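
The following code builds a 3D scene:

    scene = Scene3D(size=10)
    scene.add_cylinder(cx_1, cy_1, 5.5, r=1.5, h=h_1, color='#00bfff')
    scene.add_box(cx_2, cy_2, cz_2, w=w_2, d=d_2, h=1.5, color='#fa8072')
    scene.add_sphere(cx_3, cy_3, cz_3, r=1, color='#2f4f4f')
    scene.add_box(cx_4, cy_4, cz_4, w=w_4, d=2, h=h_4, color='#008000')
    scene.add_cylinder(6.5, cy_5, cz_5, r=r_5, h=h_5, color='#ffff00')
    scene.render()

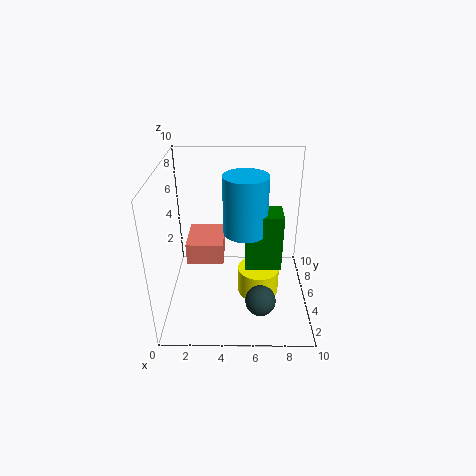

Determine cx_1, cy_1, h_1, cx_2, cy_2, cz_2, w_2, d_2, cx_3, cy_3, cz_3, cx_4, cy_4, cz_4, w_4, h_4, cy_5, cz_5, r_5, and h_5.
cx_1 = 5.5; cy_1 = 5; h_1 = 4; cx_2 = 1.5; cy_2 = 4; cz_2 = 3.5; w_2 = 2.5; d_2 = 3; cx_3 = 6.5; cy_3 = 2; cz_3 = 2; cx_4 = 5.5; cy_4 = 4; cz_4 = 3; w_4 = 2.5; h_4 = 4; cy_5 = 5; cz_5 = 0.5; r_5 = 1.5; h_5 = 2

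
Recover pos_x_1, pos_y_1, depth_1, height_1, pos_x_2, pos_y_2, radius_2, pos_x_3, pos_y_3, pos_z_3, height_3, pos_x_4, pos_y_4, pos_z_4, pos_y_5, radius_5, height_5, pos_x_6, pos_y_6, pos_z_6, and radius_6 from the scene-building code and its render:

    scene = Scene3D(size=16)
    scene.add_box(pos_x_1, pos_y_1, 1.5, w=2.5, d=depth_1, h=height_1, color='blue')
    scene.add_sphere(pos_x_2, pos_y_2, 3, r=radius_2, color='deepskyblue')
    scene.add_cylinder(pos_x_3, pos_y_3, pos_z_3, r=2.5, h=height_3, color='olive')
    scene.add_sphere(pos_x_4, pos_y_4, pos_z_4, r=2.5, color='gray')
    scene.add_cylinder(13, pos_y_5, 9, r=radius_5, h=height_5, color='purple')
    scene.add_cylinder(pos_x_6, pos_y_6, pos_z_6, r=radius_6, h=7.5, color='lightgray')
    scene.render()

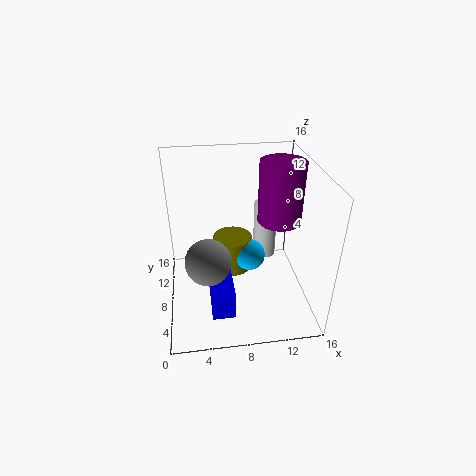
pos_x_1 = 4.5; pos_y_1 = 2.5; depth_1 = 5.5; height_1 = 3; pos_x_2 = 10; pos_y_2 = 11.5; radius_2 = 2; pos_x_3 = 8; pos_y_3 = 13; pos_z_3 = 0.5; height_3 = 4.5; pos_x_4 = 4.5; pos_y_4 = 6; pos_z_4 = 6.5; pos_y_5 = 9.5; radius_5 = 2.5; height_5 = 7; pos_x_6 = 12.5; pos_y_6 = 14; pos_z_6 = 1.5; radius_6 = 1.5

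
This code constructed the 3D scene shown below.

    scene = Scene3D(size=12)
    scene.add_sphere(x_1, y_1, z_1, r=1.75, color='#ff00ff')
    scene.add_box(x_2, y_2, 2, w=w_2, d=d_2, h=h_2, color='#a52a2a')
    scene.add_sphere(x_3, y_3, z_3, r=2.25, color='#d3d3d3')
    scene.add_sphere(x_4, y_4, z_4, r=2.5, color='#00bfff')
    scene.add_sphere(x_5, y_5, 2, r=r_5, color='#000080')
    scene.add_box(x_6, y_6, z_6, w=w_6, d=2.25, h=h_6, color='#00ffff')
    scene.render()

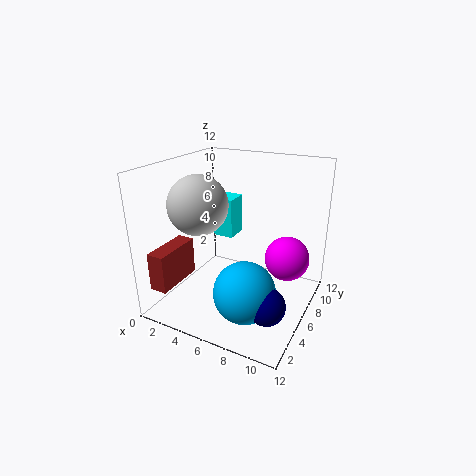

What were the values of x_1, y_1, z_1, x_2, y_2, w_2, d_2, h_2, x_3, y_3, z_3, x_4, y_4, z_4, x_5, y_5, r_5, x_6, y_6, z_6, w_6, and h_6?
x_1 = 10.25, y_1 = 6.25, z_1 = 5, x_2 = 0.25, y_2 = 1.25, w_2 = 1.5, d_2 = 4.25, h_2 = 3.25, x_3 = 4.25, y_3 = 3, z_3 = 9.5, x_4 = 7.75, y_4 = 3.75, z_4 = 2.5, x_5 = 9.75, y_5 = 3.5, r_5 = 1.5, x_6 = 1.75, y_6 = 9, z_6 = 4.25, w_6 = 2, h_6 = 3.75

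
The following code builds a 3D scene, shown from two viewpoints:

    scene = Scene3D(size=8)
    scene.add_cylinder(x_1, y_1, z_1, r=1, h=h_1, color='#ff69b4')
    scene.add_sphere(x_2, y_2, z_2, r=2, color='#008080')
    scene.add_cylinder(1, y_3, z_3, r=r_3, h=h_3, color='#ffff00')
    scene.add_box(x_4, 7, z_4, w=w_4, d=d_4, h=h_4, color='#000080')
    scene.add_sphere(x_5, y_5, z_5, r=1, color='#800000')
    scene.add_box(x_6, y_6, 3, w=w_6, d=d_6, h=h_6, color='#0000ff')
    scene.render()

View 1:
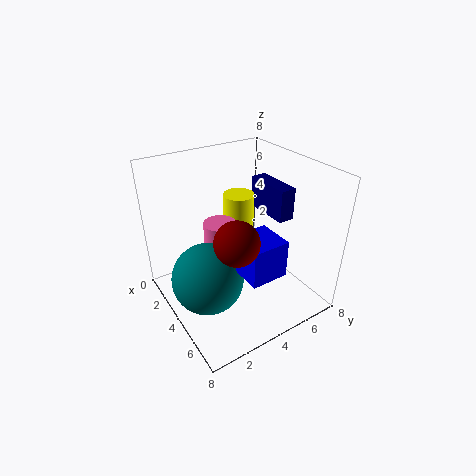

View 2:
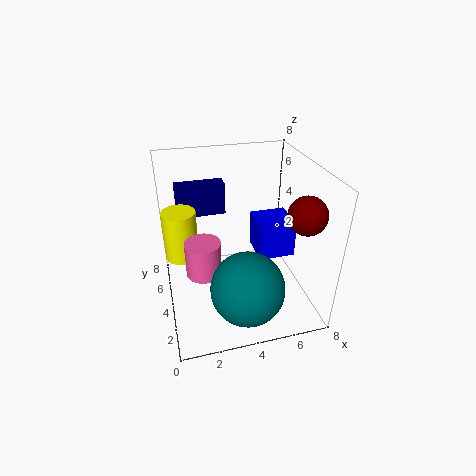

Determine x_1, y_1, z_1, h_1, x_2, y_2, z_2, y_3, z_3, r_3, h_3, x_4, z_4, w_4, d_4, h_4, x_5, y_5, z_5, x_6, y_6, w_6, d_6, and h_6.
x_1 = 2, y_1 = 4, z_1 = 2, h_1 = 2, x_2 = 4, y_2 = 2, z_2 = 2, y_3 = 6, z_3 = 2, r_3 = 1, h_3 = 3, x_4 = 1, z_4 = 4, w_4 = 3, d_4 = 1, h_4 = 2, x_5 = 7, y_5 = 2, z_5 = 6, x_6 = 5, y_6 = 3, w_6 = 2, d_6 = 2, h_6 = 2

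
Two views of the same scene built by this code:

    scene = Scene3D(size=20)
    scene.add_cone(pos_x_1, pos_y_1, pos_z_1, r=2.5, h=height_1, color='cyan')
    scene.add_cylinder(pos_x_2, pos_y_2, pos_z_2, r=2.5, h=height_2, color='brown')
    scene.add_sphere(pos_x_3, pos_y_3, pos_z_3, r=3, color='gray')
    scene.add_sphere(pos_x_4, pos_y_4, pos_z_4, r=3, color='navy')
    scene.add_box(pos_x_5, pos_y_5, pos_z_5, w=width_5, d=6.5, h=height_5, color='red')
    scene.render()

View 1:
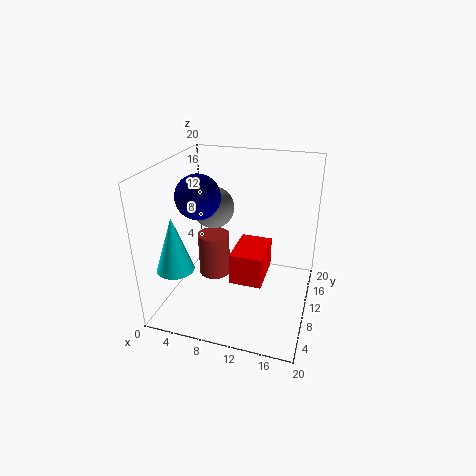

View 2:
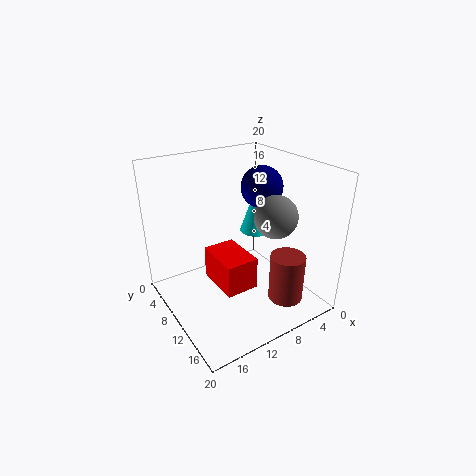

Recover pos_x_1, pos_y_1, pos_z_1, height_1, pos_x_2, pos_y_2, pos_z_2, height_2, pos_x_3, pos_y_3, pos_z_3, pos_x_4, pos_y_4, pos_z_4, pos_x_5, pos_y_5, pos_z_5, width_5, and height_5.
pos_x_1 = 3; pos_y_1 = 4.5; pos_z_1 = 7; height_1 = 7.5; pos_x_2 = 4.5; pos_y_2 = 14.5; pos_z_2 = 0.5; height_2 = 7; pos_x_3 = 5.5; pos_y_3 = 12.5; pos_z_3 = 13; pos_x_4 = 5; pos_y_4 = 8.5; pos_z_4 = 16; pos_x_5 = 9.5; pos_y_5 = 7.5; pos_z_5 = 4; width_5 = 4.5; height_5 = 4.5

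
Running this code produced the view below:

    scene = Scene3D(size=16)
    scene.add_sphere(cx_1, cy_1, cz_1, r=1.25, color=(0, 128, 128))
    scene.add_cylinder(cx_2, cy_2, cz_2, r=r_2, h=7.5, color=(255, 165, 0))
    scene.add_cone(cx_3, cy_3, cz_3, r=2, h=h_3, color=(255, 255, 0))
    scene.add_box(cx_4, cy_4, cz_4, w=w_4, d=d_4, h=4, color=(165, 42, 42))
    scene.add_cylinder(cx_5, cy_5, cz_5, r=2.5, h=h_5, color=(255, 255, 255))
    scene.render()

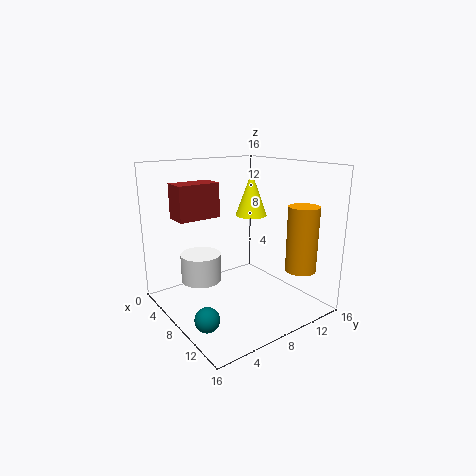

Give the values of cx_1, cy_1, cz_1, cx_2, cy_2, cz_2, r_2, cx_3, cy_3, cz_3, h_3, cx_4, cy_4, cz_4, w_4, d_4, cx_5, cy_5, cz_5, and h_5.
cx_1 = 11.5
cy_1 = 1.75
cz_1 = 1.75
cx_2 = 12
cy_2 = 14
cz_2 = 4
r_2 = 1.75
cx_3 = 4
cy_3 = 13
cz_3 = 9
h_3 = 5.5
cx_4 = 2
cy_4 = 2.75
cz_4 = 9.75
w_4 = 2.75
d_4 = 5
cx_5 = 2.5
cy_5 = 6.25
cz_5 = 1.25
h_5 = 3.5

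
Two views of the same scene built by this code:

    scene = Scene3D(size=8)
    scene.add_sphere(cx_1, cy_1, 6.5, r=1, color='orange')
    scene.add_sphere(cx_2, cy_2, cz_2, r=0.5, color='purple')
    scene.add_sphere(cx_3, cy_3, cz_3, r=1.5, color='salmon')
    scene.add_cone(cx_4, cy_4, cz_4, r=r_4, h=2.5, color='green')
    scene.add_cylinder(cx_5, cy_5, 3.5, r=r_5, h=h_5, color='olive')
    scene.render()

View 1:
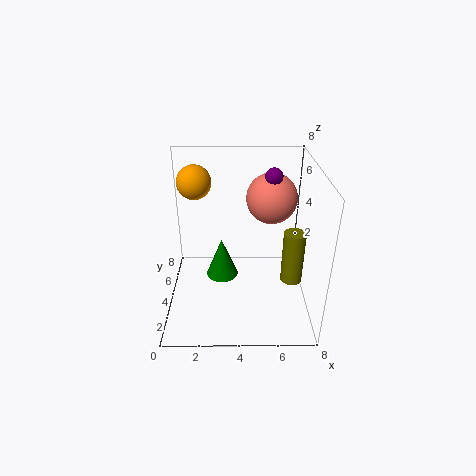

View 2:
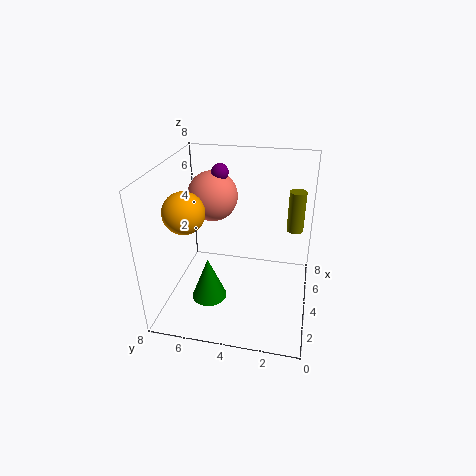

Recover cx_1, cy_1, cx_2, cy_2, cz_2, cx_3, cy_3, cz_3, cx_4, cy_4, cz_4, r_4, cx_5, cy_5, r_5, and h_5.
cx_1 = 1.5, cy_1 = 6, cx_2 = 6, cy_2 = 5.5, cz_2 = 7, cx_3 = 6, cy_3 = 6, cz_3 = 5.5, cx_4 = 3, cy_4 = 5.5, cz_4 = 0.5, r_4 = 1, cx_5 = 6.5, cy_5 = 1, r_5 = 0.5, h_5 = 2.5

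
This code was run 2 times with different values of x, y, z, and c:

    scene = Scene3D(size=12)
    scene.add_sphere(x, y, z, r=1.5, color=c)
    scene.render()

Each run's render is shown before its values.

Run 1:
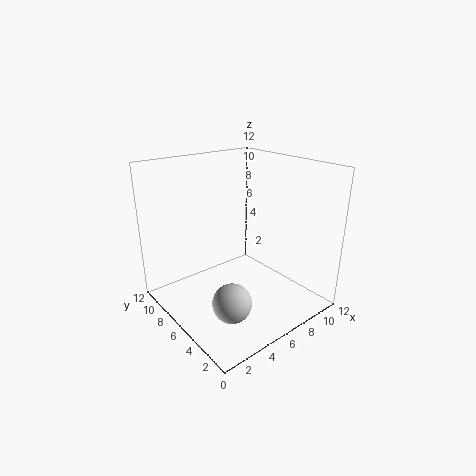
x = 3
y = 3
z = 2.5
c = 'lightgray'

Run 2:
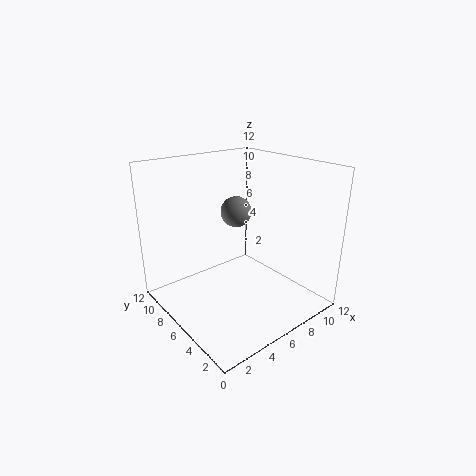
x = 9
y = 10
z = 6.5
c = 'gray'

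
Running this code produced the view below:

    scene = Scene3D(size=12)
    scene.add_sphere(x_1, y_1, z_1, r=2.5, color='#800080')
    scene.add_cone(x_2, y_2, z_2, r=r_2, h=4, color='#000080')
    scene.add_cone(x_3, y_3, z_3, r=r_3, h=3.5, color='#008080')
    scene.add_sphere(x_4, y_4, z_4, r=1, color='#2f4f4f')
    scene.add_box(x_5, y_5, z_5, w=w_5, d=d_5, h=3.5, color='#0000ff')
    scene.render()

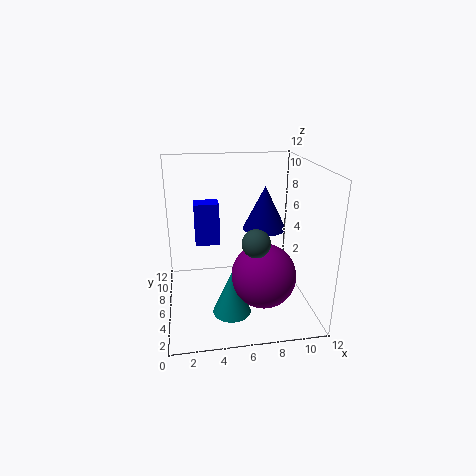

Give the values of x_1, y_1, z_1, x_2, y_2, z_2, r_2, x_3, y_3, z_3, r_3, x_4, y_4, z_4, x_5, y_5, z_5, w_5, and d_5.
x_1 = 7.5, y_1 = 3, z_1 = 4, x_2 = 9, y_2 = 9, z_2 = 5.5, r_2 = 2, x_3 = 5, y_3 = 3, z_3 = 1, r_3 = 1.5, x_4 = 6.5, y_4 = 1.5, z_4 = 7.5, x_5 = 2.5, y_5 = 6, z_5 = 5.5, w_5 = 2, d_5 = 1.5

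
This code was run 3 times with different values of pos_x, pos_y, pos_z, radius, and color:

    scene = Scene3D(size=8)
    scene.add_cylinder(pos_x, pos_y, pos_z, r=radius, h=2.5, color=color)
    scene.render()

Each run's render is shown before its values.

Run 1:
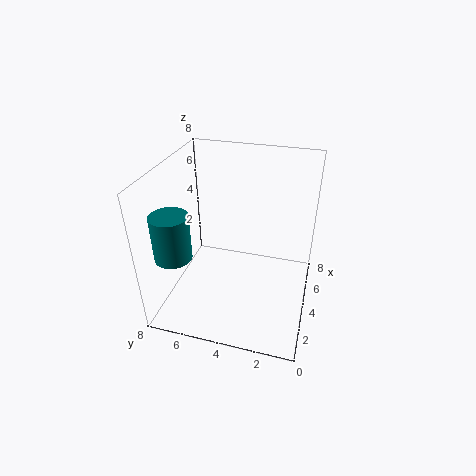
pos_x = 2; pos_y = 7; pos_z = 3.5; radius = 1; color = 'teal'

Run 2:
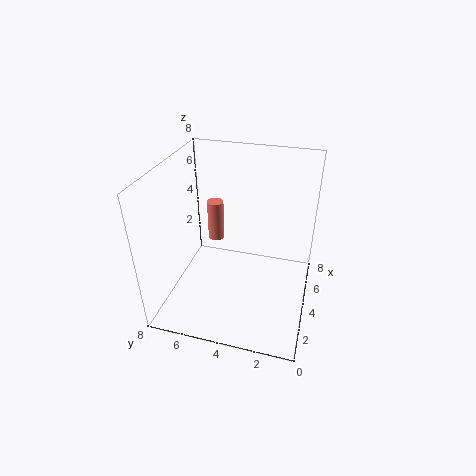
pos_x = 6; pos_y = 6; pos_z = 2.5; radius = 0.5; color = 'salmon'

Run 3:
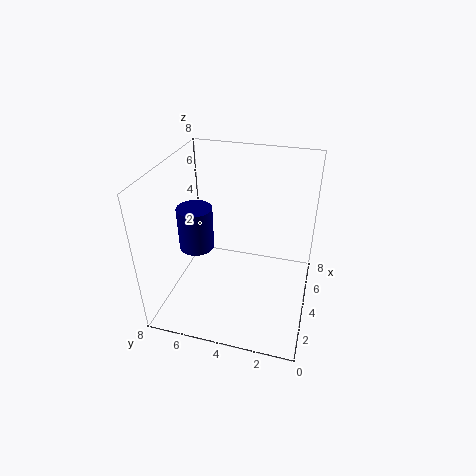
pos_x = 4; pos_y = 6.5; pos_z = 3; radius = 1; color = 'navy'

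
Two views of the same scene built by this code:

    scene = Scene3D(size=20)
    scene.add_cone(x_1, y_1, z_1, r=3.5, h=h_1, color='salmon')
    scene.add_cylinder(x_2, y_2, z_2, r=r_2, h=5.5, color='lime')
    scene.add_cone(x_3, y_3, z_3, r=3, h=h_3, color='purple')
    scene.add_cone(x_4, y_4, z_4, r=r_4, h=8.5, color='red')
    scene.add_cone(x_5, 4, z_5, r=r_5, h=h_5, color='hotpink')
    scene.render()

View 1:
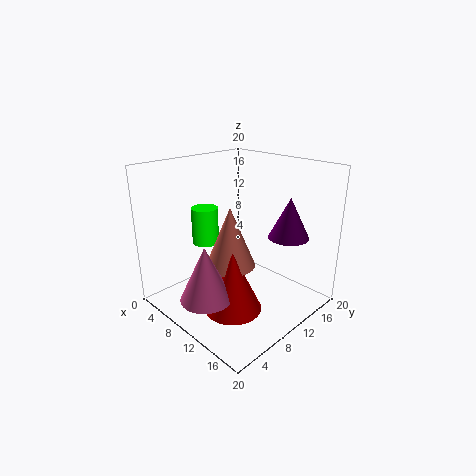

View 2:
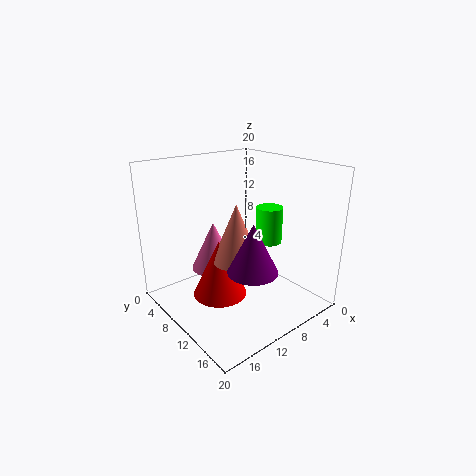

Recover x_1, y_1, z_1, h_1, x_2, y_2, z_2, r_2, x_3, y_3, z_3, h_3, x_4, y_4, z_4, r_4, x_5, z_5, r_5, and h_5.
x_1 = 9.5, y_1 = 9, z_1 = 6, h_1 = 8.5, x_2 = 3.5, y_2 = 9.5, z_2 = 7.5, r_2 = 2, x_3 = 13.5, y_3 = 17, z_3 = 9, h_3 = 6, x_4 = 11.5, y_4 = 7.5, z_4 = 0.5, r_4 = 4, x_5 = 10, z_5 = 3, r_5 = 3.5, h_5 = 7.5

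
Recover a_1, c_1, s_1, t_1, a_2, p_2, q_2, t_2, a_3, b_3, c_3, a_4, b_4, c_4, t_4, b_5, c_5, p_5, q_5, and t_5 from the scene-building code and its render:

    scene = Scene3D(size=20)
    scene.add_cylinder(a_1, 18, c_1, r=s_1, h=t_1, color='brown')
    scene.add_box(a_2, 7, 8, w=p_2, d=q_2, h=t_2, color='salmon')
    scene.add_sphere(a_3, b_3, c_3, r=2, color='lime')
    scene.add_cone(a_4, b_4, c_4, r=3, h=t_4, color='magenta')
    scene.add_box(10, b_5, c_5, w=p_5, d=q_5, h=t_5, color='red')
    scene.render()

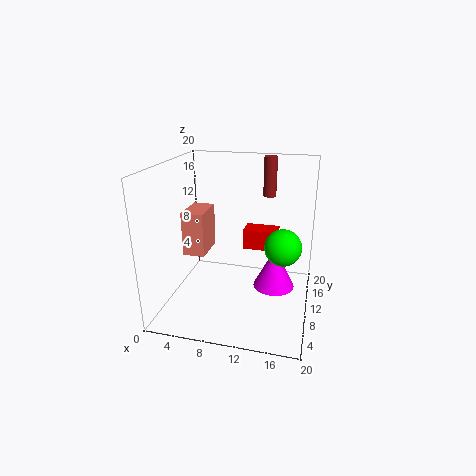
a_1 = 13
c_1 = 14
s_1 = 1
t_1 = 6
a_2 = 3
p_2 = 3
q_2 = 5
t_2 = 6
a_3 = 17
b_3 = 2
c_3 = 13
a_4 = 15
b_4 = 12
c_4 = 2
t_4 = 6
b_5 = 13
c_5 = 7
p_5 = 5
q_5 = 3
t_5 = 3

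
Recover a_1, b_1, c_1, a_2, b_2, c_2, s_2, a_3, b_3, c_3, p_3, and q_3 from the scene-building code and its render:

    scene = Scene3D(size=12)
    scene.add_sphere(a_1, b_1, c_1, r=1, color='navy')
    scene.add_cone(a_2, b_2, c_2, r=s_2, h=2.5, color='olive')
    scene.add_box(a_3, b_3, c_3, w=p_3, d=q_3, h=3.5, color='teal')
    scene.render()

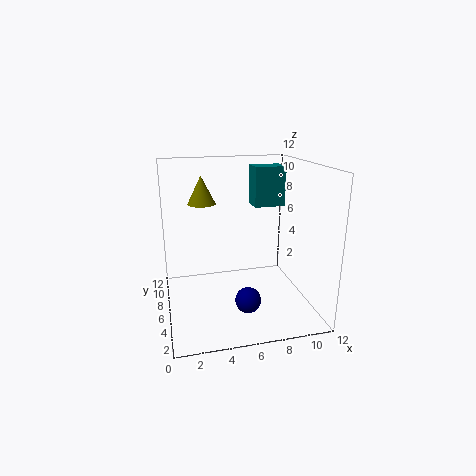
a_1 = 6
b_1 = 2.75
c_1 = 2
a_2 = 3.5
b_2 = 9.25
c_2 = 8.25
s_2 = 1.25
a_3 = 8
b_3 = 7.75
c_3 = 8
p_3 = 2.75
q_3 = 2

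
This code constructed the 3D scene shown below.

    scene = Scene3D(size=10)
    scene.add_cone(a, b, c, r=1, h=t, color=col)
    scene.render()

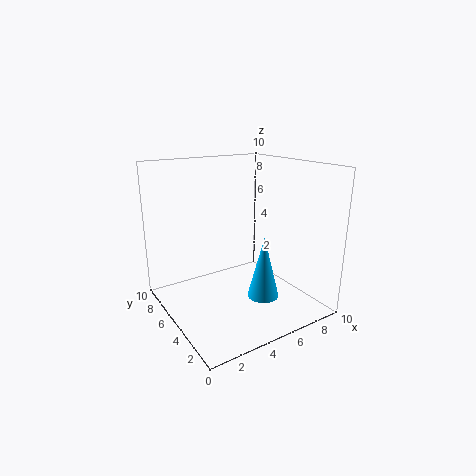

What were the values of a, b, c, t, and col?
a = 5; b = 2; c = 2; t = 4; col = 'deepskyblue'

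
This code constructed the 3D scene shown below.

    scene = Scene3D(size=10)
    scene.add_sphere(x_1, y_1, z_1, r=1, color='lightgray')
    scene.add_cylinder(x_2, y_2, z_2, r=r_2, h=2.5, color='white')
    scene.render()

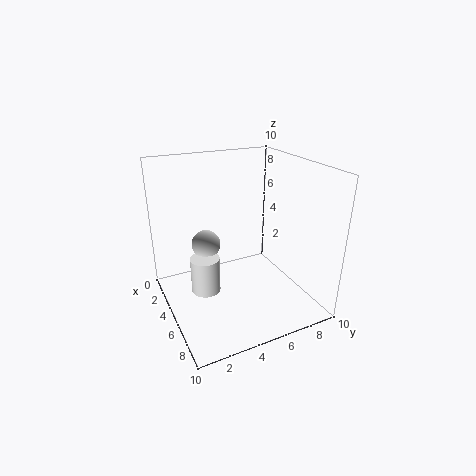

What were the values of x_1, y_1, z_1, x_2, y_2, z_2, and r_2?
x_1 = 4
y_1 = 3
z_1 = 4.5
x_2 = 5
y_2 = 2.5
z_2 = 1.5
r_2 = 1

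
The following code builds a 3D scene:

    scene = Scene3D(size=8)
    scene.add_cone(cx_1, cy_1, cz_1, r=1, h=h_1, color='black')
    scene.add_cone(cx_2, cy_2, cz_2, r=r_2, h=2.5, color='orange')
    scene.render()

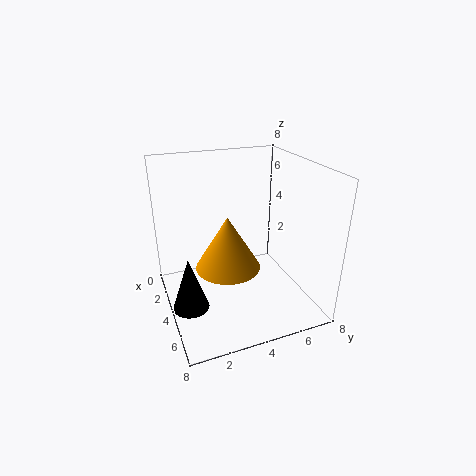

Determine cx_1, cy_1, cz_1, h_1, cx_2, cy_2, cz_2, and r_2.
cx_1 = 4.5, cy_1 = 1, cz_1 = 0.5, h_1 = 3, cx_2 = 6.5, cy_2 = 2.5, cz_2 = 4, r_2 = 1.5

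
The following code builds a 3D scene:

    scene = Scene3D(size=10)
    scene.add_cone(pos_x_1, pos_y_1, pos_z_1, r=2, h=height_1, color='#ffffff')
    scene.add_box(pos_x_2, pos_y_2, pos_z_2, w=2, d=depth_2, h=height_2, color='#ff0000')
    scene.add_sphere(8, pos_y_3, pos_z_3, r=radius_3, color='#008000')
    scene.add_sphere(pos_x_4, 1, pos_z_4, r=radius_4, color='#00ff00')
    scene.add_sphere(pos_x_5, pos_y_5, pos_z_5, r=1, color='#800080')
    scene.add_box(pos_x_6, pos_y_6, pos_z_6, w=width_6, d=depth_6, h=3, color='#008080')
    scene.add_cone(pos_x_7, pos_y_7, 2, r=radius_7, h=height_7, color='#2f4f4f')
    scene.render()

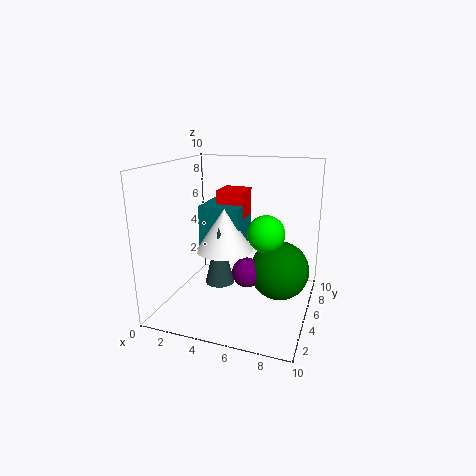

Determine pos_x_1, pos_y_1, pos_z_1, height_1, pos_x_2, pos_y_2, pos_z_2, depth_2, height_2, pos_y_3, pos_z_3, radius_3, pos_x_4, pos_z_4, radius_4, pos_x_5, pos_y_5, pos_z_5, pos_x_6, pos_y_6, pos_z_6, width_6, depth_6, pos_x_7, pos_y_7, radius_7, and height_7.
pos_x_1 = 4
pos_y_1 = 5
pos_z_1 = 4
height_1 = 3
pos_x_2 = 3
pos_y_2 = 6
pos_z_2 = 6
depth_2 = 2
height_2 = 2
pos_y_3 = 5
pos_z_3 = 3
radius_3 = 2
pos_x_4 = 8
pos_z_4 = 7
radius_4 = 1
pos_x_5 = 6
pos_y_5 = 4
pos_z_5 = 3
pos_x_6 = 2
pos_y_6 = 5
pos_z_6 = 4
width_6 = 3
depth_6 = 3
pos_x_7 = 4
pos_y_7 = 4
radius_7 = 1
height_7 = 4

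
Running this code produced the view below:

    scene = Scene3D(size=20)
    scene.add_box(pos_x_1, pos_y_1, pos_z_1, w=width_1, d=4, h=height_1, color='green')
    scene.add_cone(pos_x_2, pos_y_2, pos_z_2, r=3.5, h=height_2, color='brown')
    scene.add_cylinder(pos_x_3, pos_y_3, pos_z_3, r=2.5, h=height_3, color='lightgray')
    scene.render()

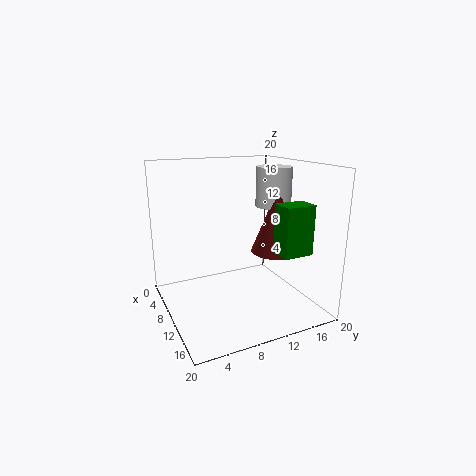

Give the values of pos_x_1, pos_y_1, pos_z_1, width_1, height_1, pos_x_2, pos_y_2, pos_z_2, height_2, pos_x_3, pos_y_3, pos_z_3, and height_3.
pos_x_1 = 14.5
pos_y_1 = 13
pos_z_1 = 9
width_1 = 3
height_1 = 6.5
pos_x_2 = 12
pos_y_2 = 15
pos_z_2 = 8
height_2 = 9
pos_x_3 = 10
pos_y_3 = 15.5
pos_z_3 = 14
height_3 = 5.5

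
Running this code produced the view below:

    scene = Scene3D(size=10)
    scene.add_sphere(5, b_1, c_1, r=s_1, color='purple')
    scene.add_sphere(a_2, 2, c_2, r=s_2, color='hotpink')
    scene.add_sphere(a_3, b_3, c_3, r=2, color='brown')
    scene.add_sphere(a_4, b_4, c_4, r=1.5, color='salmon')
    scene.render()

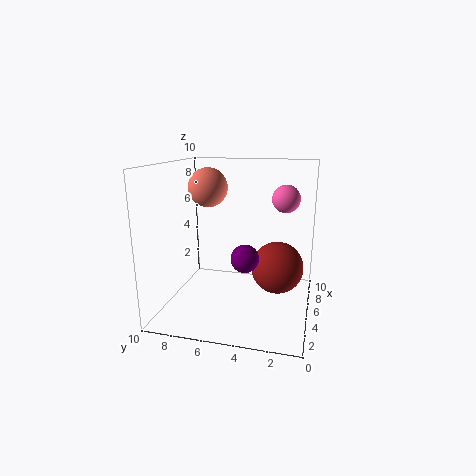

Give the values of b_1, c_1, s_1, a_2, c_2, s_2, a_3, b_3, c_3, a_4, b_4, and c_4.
b_1 = 4.5; c_1 = 3.5; s_1 = 1; a_2 = 7; c_2 = 7.5; s_2 = 1; a_3 = 7.5; b_3 = 2.5; c_3 = 2; a_4 = 7.5; b_4 = 8; c_4 = 8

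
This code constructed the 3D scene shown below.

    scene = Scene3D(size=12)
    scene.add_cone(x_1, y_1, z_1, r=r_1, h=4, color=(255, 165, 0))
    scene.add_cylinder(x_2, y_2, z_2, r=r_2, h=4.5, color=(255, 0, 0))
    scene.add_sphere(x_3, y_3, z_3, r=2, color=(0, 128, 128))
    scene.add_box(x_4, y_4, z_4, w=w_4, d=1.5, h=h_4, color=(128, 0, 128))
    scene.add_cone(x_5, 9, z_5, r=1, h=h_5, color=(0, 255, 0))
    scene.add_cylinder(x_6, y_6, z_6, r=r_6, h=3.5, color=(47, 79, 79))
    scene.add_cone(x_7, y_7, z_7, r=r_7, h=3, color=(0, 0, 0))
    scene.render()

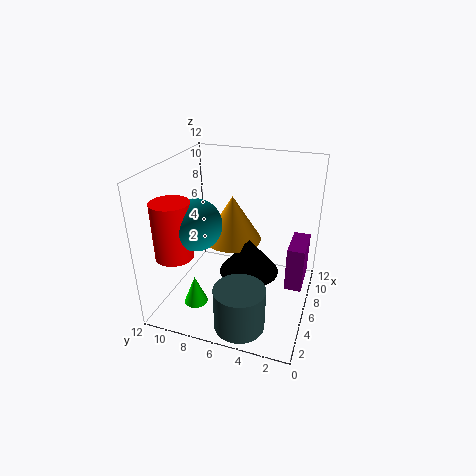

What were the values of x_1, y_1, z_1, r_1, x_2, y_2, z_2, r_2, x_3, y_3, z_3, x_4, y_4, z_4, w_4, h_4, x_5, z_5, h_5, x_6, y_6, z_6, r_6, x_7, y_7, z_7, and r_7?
x_1 = 7.5
y_1 = 7
z_1 = 5
r_1 = 2.5
x_2 = 2.5
y_2 = 10
z_2 = 5.5
r_2 = 1.5
x_3 = 3.5
y_3 = 8.5
z_3 = 8
x_4 = 7
y_4 = 0.5
z_4 = 1
w_4 = 3.5
h_4 = 4
x_5 = 3.5
z_5 = 0.5
h_5 = 2.5
x_6 = 2
y_6 = 4.5
z_6 = 0.5
r_6 = 2
x_7 = 6
y_7 = 5
z_7 = 3
r_7 = 2.5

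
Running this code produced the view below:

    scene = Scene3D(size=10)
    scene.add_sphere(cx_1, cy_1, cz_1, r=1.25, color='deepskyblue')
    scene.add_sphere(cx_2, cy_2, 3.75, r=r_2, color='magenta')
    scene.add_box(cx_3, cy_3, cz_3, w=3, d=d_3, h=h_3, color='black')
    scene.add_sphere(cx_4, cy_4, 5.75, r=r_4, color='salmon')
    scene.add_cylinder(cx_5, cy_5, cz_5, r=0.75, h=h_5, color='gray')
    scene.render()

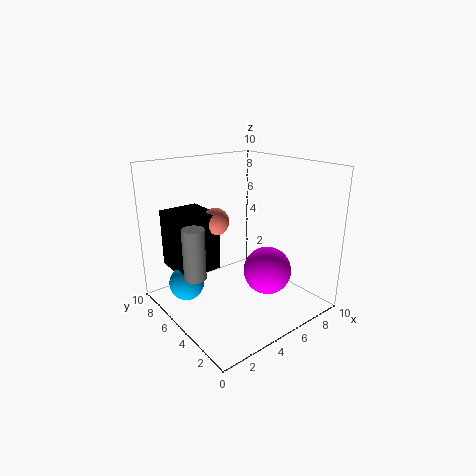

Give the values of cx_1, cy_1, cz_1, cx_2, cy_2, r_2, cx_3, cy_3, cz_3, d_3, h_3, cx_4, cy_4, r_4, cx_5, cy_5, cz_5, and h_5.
cx_1 = 2; cy_1 = 7.25; cz_1 = 1.5; cx_2 = 5; cy_2 = 2; r_2 = 1.5; cx_3 = 1.5; cy_3 = 6.5; cz_3 = 2.25; d_3 = 3.25; h_3 = 4.25; cx_4 = 4.5; cy_4 = 7; r_4 = 1; cx_5 = 1.75; cy_5 = 5.5; cz_5 = 2.75; h_5 = 3.5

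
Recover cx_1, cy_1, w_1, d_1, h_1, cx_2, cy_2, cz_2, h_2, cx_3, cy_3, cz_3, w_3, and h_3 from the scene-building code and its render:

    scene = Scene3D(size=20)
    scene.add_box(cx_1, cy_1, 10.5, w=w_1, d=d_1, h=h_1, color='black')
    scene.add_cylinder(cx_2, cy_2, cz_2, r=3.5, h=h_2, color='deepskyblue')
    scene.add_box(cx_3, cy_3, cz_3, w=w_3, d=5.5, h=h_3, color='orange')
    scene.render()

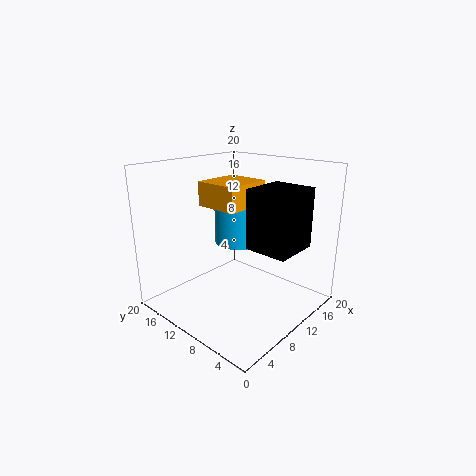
cx_1 = 7; cy_1 = 0.5; w_1 = 6; d_1 = 5.5; h_1 = 7.5; cx_2 = 10.5; cy_2 = 10; cz_2 = 9.5; h_2 = 7; cx_3 = 4.5; cy_3 = 6; cz_3 = 15.5; w_3 = 6; h_3 = 3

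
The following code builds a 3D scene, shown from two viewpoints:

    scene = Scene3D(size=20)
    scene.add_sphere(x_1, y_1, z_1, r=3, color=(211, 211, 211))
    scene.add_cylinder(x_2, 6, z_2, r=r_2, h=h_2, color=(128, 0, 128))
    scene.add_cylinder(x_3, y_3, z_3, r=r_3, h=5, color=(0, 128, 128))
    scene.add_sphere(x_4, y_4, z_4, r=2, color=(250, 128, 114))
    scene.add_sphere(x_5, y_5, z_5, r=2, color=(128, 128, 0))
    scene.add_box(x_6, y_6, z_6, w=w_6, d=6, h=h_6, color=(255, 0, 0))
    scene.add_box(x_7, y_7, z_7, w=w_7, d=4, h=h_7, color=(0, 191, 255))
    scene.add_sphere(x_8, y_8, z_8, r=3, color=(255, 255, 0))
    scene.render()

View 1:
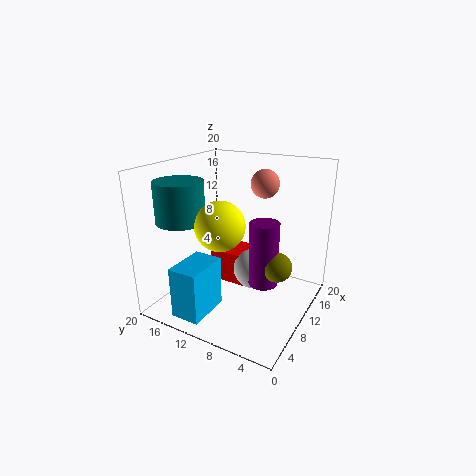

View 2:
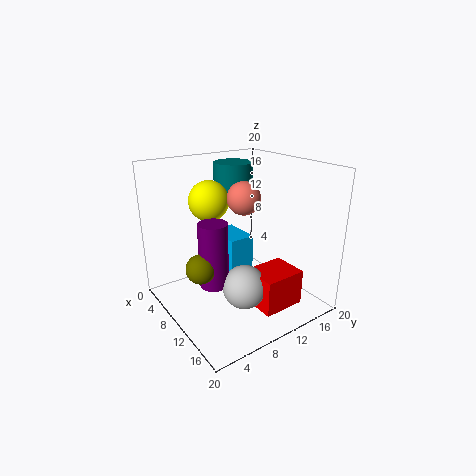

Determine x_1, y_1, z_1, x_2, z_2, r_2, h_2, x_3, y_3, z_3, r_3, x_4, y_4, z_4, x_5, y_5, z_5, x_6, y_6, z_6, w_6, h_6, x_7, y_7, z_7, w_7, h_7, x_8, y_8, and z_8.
x_1 = 13, y_1 = 9, z_1 = 4, x_2 = 10, z_2 = 4, r_2 = 2, h_2 = 9, x_3 = 3, y_3 = 14, z_3 = 14, r_3 = 3, x_4 = 14, y_4 = 8, z_4 = 17, x_5 = 10, y_5 = 4, z_5 = 7, x_6 = 12, y_6 = 10, z_6 = 1, w_6 = 5, h_6 = 5, x_7 = 1, y_7 = 11, z_7 = 1, w_7 = 6, h_7 = 7, x_8 = 4, y_8 = 9, z_8 = 14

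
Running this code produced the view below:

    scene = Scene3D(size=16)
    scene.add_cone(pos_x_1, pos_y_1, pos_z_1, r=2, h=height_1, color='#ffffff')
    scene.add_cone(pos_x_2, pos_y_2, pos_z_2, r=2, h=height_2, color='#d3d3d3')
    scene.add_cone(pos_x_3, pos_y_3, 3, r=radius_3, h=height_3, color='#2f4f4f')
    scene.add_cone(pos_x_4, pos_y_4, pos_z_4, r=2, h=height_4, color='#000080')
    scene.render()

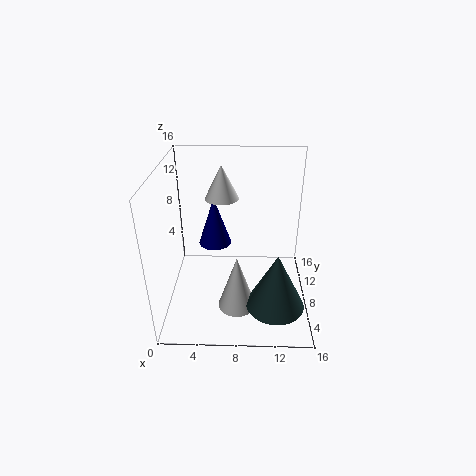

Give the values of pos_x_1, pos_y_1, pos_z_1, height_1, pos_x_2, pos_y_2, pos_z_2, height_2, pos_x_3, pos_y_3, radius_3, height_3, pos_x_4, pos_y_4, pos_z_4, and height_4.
pos_x_1 = 6
pos_y_1 = 12
pos_z_1 = 11
height_1 = 4
pos_x_2 = 8
pos_y_2 = 4
pos_z_2 = 2
height_2 = 6
pos_x_3 = 12
pos_y_3 = 3
radius_3 = 3
height_3 = 6
pos_x_4 = 5
pos_y_4 = 12
pos_z_4 = 5
height_4 = 6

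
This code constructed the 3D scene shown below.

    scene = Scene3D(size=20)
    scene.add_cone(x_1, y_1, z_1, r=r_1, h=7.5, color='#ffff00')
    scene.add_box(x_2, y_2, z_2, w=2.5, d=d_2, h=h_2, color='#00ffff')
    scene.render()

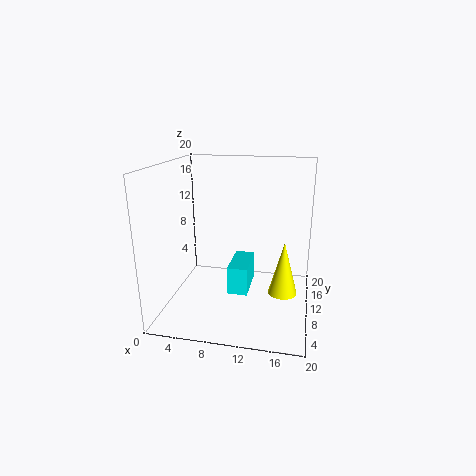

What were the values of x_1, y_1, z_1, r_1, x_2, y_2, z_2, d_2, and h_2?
x_1 = 16.5; y_1 = 9.5; z_1 = 2.5; r_1 = 2; x_2 = 10; y_2 = 3.5; z_2 = 5; d_2 = 5.5; h_2 = 3.5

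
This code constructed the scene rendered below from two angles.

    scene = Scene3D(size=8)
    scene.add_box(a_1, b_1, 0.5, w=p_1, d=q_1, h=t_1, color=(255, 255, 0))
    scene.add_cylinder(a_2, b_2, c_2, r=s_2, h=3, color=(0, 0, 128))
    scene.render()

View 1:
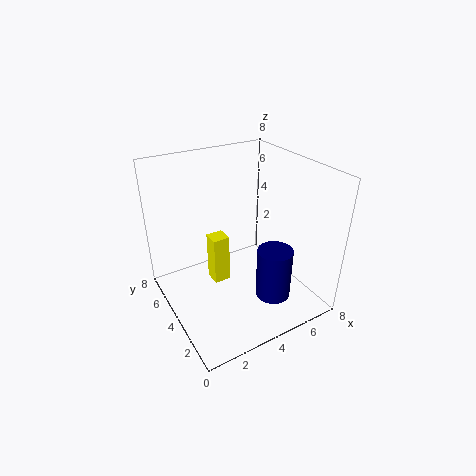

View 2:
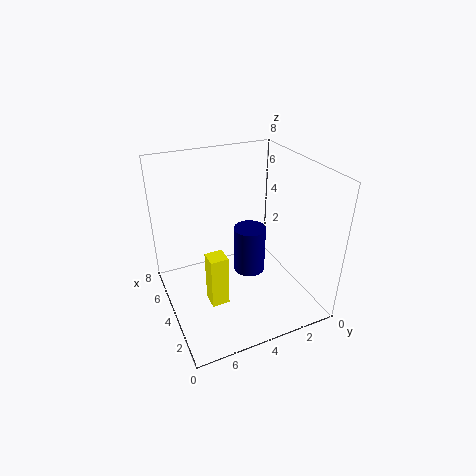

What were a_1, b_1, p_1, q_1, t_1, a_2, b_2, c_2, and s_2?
a_1 = 3
b_1 = 5
p_1 = 1
q_1 = 1
t_1 = 3
a_2 = 5.5
b_2 = 2.5
c_2 = 0.5
s_2 = 1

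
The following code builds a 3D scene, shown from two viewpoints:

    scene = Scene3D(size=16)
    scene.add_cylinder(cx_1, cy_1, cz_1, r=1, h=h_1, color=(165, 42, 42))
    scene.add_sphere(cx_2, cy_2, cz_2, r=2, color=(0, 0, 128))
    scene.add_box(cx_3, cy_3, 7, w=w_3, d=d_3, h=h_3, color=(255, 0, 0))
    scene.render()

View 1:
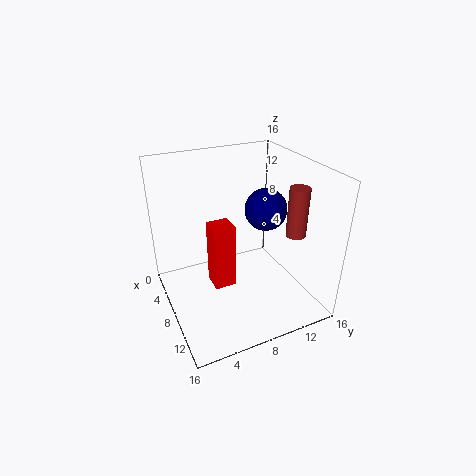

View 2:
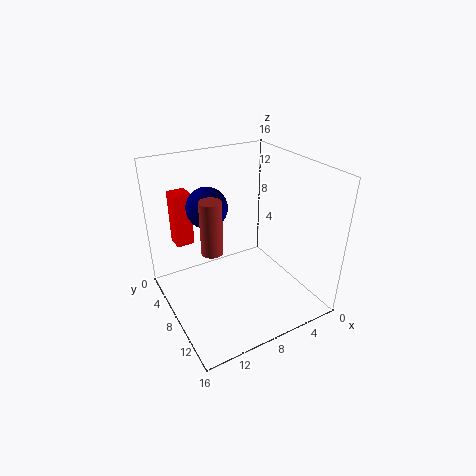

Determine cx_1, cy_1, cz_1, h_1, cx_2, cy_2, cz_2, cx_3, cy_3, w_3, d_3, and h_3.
cx_1 = 13, cy_1 = 12, cz_1 = 10, h_1 = 5, cx_2 = 12, cy_2 = 9, cz_2 = 13, cx_3 = 12, cy_3 = 3, w_3 = 2, d_3 = 2, h_3 = 6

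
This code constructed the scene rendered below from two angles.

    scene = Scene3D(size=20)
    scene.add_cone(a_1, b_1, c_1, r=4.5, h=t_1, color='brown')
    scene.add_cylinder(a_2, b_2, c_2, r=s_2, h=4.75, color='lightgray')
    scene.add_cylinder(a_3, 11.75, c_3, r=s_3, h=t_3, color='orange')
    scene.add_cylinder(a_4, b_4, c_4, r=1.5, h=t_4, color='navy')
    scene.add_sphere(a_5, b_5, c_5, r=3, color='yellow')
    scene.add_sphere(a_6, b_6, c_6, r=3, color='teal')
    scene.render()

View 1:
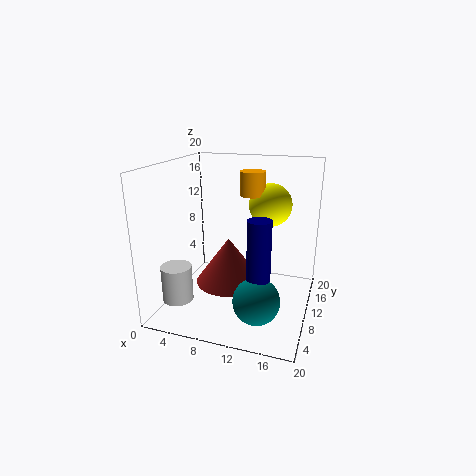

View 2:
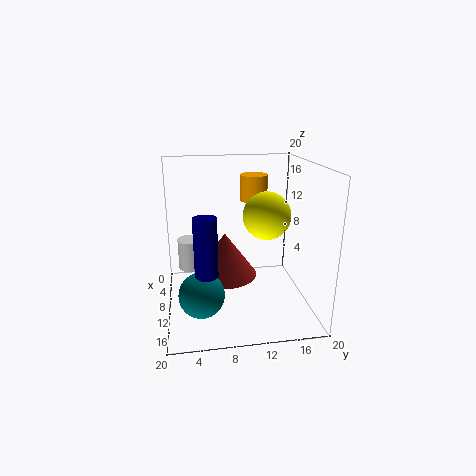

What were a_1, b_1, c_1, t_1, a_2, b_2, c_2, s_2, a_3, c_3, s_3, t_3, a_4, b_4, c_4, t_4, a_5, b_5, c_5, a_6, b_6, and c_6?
a_1 = 9.25, b_1 = 8.25, c_1 = 4.25, t_1 = 6.25, a_2 = 3.75, b_2 = 3.5, c_2 = 3, s_2 = 2, a_3 = 11.5, c_3 = 15.75, s_3 = 1.75, t_3 = 3.25, a_4 = 14.25, b_4 = 5.25, c_4 = 6.75, t_4 = 7.75, a_5 = 13.75, b_5 = 13, c_5 = 14.25, a_6 = 14.25, b_6 = 4.5, c_6 = 4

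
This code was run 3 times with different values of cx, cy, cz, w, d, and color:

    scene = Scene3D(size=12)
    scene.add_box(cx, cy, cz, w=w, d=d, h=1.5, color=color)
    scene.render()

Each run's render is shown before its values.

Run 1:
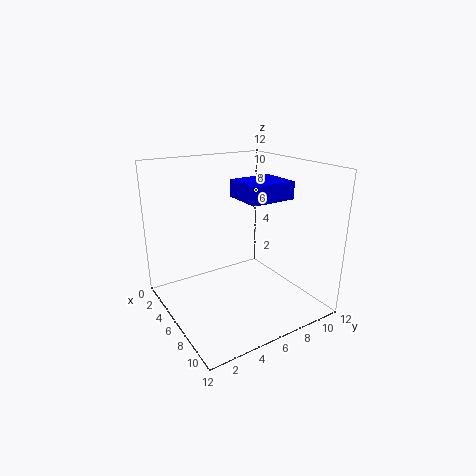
cx = 4, cy = 6.5, cz = 9, w = 3.5, d = 4, color = 'blue'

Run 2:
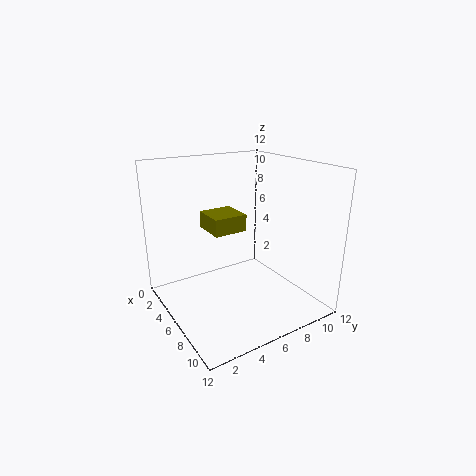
cx = 2, cy = 4.5, cz = 6, w = 3, d = 3, color = 'olive'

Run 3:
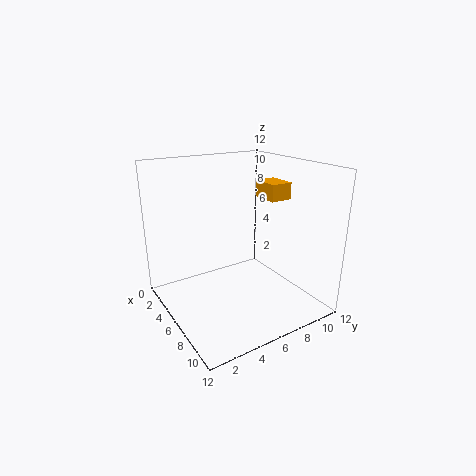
cx = 3.5, cy = 9.5, cz = 8.5, w = 2.5, d = 2, color = 'orange'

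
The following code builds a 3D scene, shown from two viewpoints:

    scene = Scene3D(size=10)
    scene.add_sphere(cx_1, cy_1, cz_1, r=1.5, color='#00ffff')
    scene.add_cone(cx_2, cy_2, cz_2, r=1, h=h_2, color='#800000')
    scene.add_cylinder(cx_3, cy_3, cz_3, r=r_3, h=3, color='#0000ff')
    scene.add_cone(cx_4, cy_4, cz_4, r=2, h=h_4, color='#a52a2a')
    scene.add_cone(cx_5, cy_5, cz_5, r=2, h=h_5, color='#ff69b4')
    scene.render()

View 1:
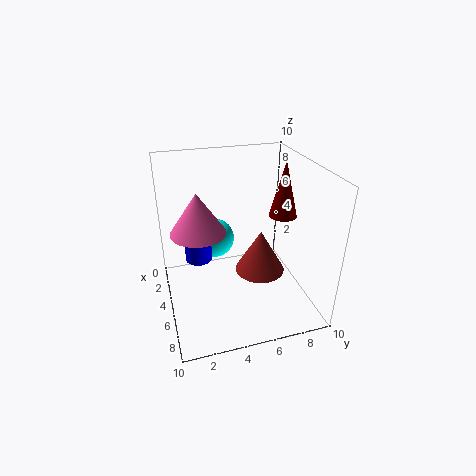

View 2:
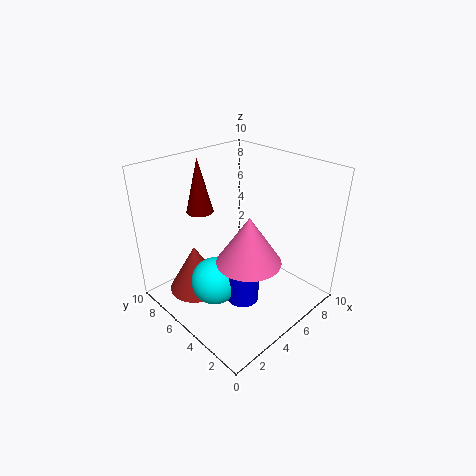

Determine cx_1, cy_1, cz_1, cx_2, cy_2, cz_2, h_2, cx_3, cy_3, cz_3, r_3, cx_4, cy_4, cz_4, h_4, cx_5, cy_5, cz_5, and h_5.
cx_1 = 2; cy_1 = 4; cz_1 = 3.5; cx_2 = 4.5; cy_2 = 8.5; cz_2 = 6; h_2 = 4; cx_3 = 3; cy_3 = 2.5; cz_3 = 2.5; r_3 = 1; cx_4 = 3; cy_4 = 7.5; cz_4 = 0.5; h_4 = 3.5; cx_5 = 3.5; cy_5 = 2.5; cz_5 = 5; h_5 = 3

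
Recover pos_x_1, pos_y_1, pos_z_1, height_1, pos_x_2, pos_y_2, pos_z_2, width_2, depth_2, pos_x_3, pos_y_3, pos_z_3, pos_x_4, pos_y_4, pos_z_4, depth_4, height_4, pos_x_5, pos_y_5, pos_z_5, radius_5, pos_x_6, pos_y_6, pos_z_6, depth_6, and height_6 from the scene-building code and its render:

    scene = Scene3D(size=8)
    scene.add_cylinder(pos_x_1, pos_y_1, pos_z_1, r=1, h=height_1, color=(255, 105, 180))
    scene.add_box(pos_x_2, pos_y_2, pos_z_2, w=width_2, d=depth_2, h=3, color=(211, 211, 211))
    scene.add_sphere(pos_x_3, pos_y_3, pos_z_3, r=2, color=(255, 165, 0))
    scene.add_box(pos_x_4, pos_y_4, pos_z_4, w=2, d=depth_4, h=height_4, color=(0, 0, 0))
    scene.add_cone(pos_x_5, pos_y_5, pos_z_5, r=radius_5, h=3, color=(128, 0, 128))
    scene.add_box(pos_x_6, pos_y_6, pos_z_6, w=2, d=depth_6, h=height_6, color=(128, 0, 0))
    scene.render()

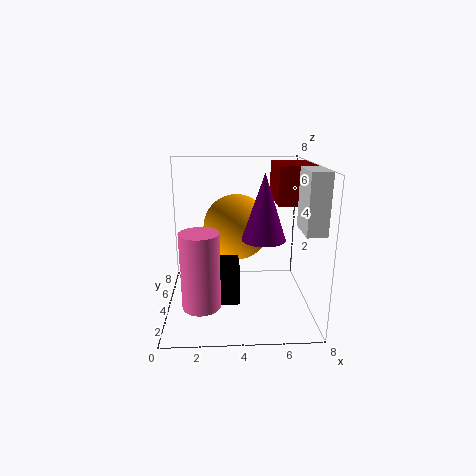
pos_x_1 = 2, pos_y_1 = 2, pos_z_1 = 1, height_1 = 4, pos_x_2 = 7, pos_y_2 = 1, pos_z_2 = 5, width_2 = 1, depth_2 = 2, pos_x_3 = 4, pos_y_3 = 6, pos_z_3 = 4, pos_x_4 = 2, pos_y_4 = 2, pos_z_4 = 1, depth_4 = 2, height_4 = 2, pos_x_5 = 5, pos_y_5 = 1, pos_z_5 = 5, radius_5 = 1, pos_x_6 = 6, pos_y_6 = 3, pos_z_6 = 6, depth_6 = 3, height_6 = 2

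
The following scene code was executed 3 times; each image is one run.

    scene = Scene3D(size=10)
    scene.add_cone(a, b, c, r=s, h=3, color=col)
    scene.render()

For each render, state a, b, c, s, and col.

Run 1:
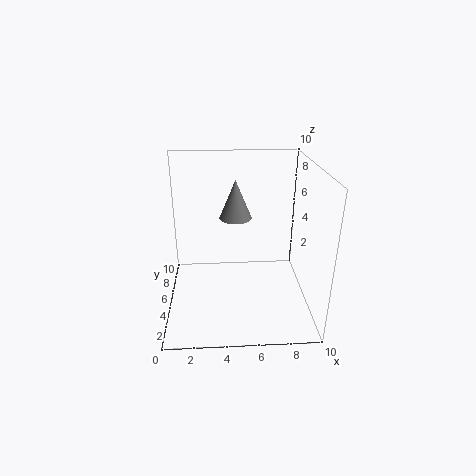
a = 5
b = 8
c = 5.25
s = 1.25
col = 'gray'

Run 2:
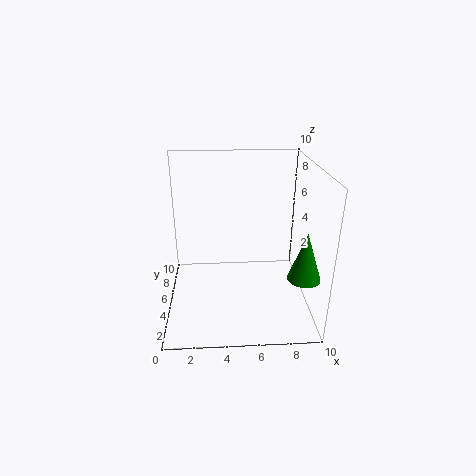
a = 8.75
b = 1.25
c = 4
s = 1
col = 'green'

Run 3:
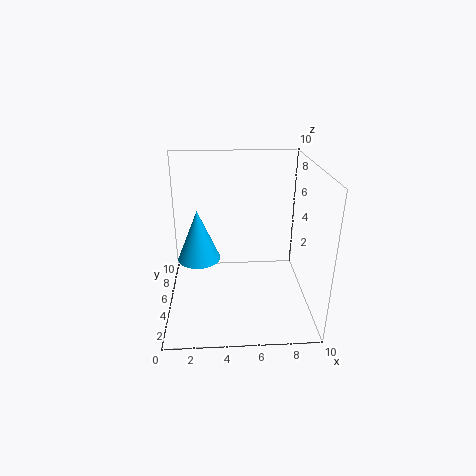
a = 2.5
b = 2
c = 5.25
s = 1.25
col = 'deepskyblue'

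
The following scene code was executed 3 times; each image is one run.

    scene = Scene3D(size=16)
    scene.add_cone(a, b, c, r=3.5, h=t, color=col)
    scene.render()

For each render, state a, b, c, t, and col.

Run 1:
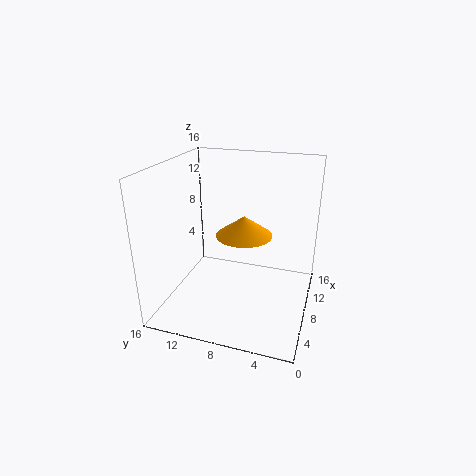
a = 12, b = 8.5, c = 6.5, t = 2.5, col = 'orange'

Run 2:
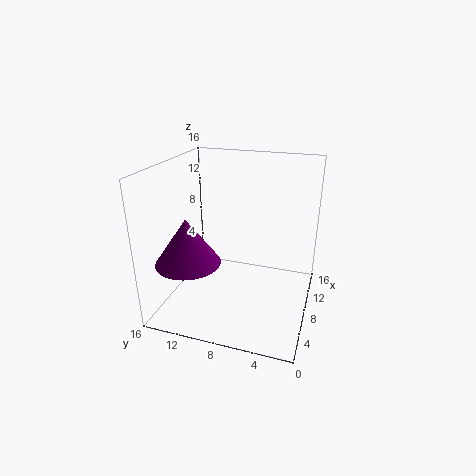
a = 4.5, b = 12.5, c = 6, t = 5, col = 'purple'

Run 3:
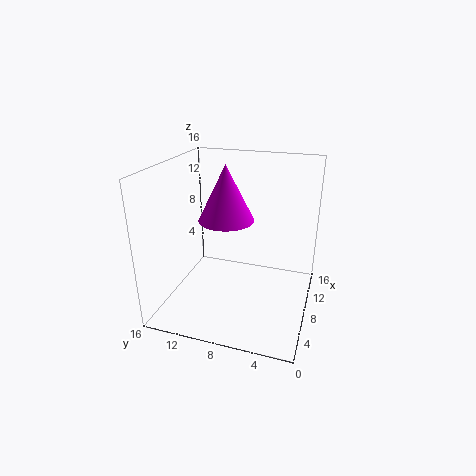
a = 12.5, b = 11, c = 8, t = 7, col = 'magenta'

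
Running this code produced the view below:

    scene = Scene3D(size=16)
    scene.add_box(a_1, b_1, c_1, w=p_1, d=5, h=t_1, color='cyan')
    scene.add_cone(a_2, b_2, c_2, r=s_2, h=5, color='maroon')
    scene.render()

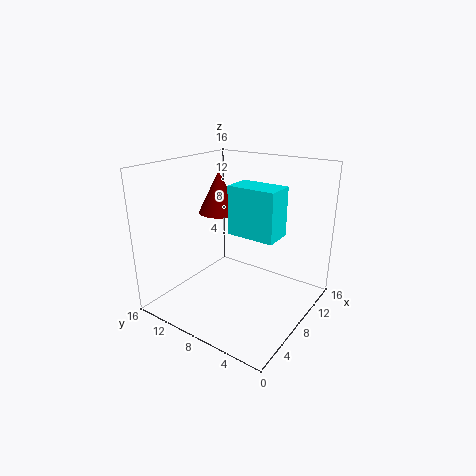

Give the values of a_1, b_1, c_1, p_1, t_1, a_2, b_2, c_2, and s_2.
a_1 = 5.5
b_1 = 2.5
c_1 = 9.5
p_1 = 3
t_1 = 5
a_2 = 10.5
b_2 = 12.5
c_2 = 9.5
s_2 = 2.5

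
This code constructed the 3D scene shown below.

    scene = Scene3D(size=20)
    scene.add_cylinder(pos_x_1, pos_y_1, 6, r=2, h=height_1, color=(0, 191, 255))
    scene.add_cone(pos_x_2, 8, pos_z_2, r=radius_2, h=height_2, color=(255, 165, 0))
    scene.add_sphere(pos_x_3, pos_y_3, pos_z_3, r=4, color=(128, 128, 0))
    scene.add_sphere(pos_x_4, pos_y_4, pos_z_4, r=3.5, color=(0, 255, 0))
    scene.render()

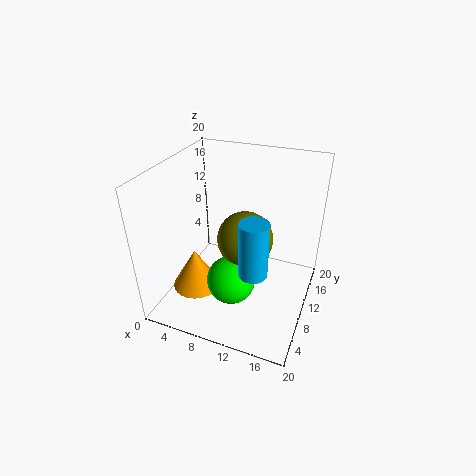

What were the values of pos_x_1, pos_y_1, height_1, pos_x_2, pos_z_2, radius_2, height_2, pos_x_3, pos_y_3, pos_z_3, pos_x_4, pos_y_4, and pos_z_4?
pos_x_1 = 13
pos_y_1 = 8
height_1 = 8
pos_x_2 = 4
pos_z_2 = 1.5
radius_2 = 3.5
height_2 = 6
pos_x_3 = 10.5
pos_y_3 = 11.5
pos_z_3 = 9
pos_x_4 = 9.5
pos_y_4 = 8.5
pos_z_4 = 3.5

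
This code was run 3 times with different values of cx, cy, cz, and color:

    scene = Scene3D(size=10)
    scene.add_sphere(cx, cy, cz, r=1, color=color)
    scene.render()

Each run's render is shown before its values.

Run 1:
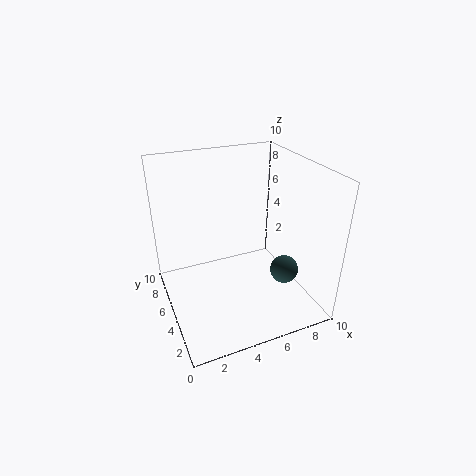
cx = 8; cy = 3.5; cz = 2.5; color = 'darkslategray'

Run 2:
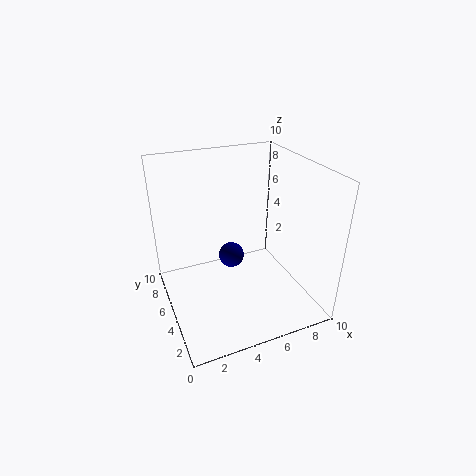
cx = 5.5; cy = 7.5; cz = 2; color = 'navy'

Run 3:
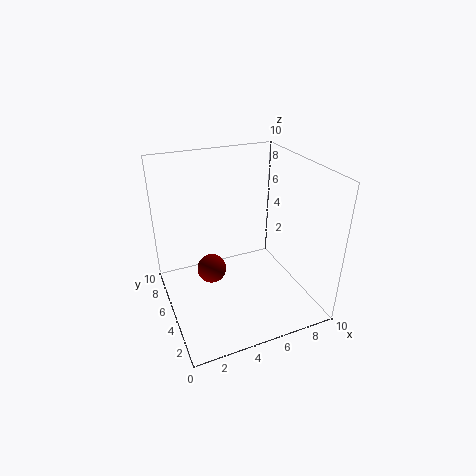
cx = 3; cy = 5; cz = 3; color = 'maroon'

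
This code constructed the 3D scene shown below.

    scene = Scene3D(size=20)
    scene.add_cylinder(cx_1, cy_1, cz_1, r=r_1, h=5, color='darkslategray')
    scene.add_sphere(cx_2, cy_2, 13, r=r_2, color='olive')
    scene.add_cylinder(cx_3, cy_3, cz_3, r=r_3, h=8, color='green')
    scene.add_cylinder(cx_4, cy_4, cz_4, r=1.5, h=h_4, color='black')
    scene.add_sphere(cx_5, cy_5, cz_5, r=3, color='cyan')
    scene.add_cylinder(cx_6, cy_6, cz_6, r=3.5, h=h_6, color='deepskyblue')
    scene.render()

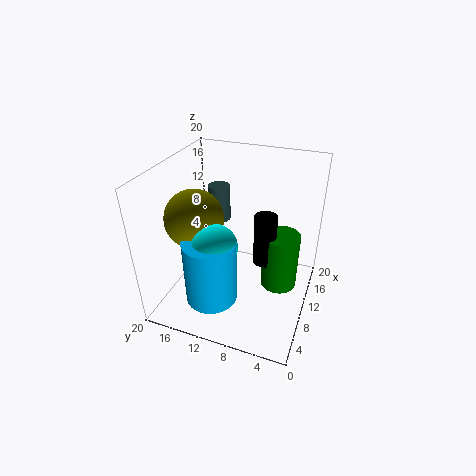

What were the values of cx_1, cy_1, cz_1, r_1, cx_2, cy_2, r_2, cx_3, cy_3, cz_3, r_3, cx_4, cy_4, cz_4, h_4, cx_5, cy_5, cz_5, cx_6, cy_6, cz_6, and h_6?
cx_1 = 12, cy_1 = 13.5, cz_1 = 11.5, r_1 = 1.5, cx_2 = 8, cy_2 = 15.5, r_2 = 4, cx_3 = 10.5, cy_3 = 4, cz_3 = 3.5, r_3 = 2.5, cx_4 = 9.5, cy_4 = 6, cz_4 = 7.5, h_4 = 7, cx_5 = 5.5, cy_5 = 11.5, cz_5 = 11, cx_6 = 5, cy_6 = 12, cz_6 = 3, h_6 = 9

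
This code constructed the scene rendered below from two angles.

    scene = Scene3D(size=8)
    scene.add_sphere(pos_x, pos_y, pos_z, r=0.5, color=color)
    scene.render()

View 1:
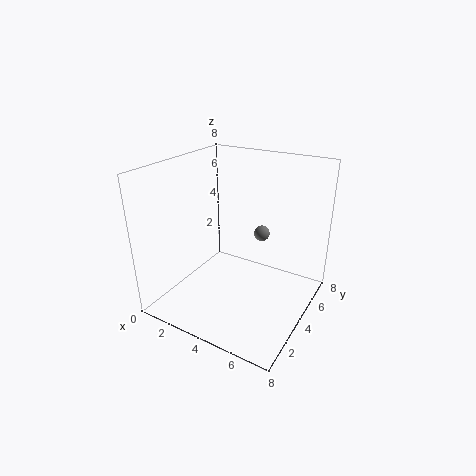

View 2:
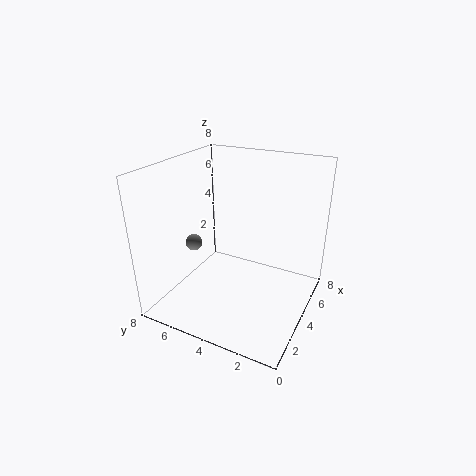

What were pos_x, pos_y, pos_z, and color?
pos_x = 4
pos_y = 7
pos_z = 3
color = 'gray'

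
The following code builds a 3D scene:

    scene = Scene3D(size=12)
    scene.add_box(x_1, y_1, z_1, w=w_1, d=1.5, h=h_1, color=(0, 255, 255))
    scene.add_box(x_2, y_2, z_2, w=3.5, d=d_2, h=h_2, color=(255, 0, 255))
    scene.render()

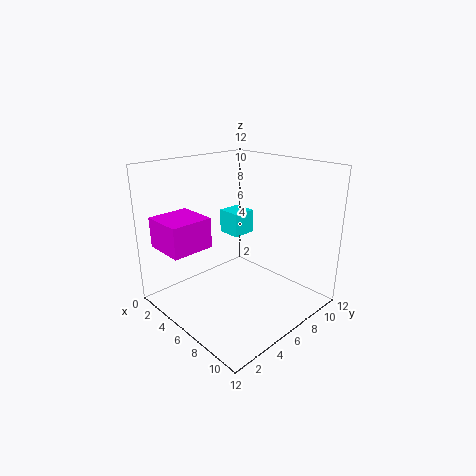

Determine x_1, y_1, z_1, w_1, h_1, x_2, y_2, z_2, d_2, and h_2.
x_1 = 8.5
y_1 = 2
z_1 = 8.5
w_1 = 1.5
h_1 = 1.5
x_2 = 1.5
y_2 = 0.5
z_2 = 5.5
d_2 = 3.5
h_2 = 2.5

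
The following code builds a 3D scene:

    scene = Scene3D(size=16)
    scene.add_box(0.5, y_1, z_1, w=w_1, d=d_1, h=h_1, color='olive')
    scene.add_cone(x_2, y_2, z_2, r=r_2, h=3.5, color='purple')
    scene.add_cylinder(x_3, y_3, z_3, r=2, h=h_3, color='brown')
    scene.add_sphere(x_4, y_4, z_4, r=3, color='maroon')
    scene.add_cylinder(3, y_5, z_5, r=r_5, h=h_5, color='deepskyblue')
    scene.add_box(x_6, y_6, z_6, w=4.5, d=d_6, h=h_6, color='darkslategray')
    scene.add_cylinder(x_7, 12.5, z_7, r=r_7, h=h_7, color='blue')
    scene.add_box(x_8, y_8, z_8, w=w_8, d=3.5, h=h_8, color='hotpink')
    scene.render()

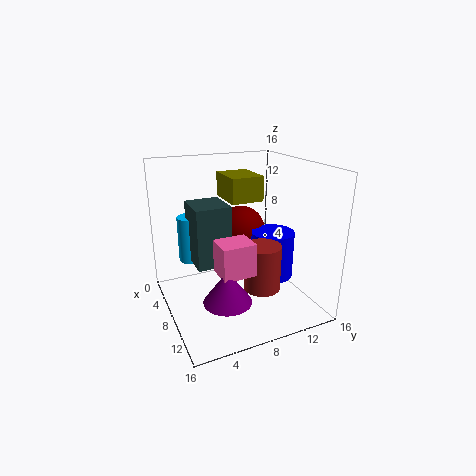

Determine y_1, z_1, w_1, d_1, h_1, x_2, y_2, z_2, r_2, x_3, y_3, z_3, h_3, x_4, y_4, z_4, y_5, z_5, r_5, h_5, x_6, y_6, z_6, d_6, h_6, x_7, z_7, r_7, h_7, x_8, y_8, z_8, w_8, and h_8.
y_1 = 8.5; z_1 = 11; w_1 = 5; d_1 = 4; h_1 = 3; x_2 = 12; y_2 = 5; z_2 = 3; r_2 = 2.5; x_3 = 11; y_3 = 9.5; z_3 = 3; h_3 = 5; x_4 = 3.5; y_4 = 10.5; z_4 = 7; y_5 = 4; z_5 = 4; r_5 = 1.5; h_5 = 5.5; x_6 = 3; y_6 = 3.5; z_6 = 4.5; d_6 = 4; h_6 = 7; x_7 = 8; z_7 = 2.5; r_7 = 2.5; h_7 = 5.5; x_8 = 9.5; y_8 = 4.5; z_8 = 5.5; w_8 = 3; h_8 = 3.5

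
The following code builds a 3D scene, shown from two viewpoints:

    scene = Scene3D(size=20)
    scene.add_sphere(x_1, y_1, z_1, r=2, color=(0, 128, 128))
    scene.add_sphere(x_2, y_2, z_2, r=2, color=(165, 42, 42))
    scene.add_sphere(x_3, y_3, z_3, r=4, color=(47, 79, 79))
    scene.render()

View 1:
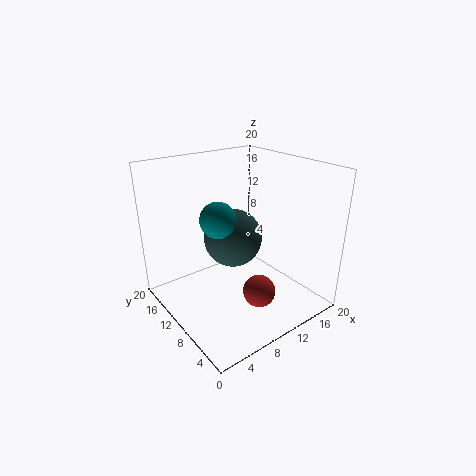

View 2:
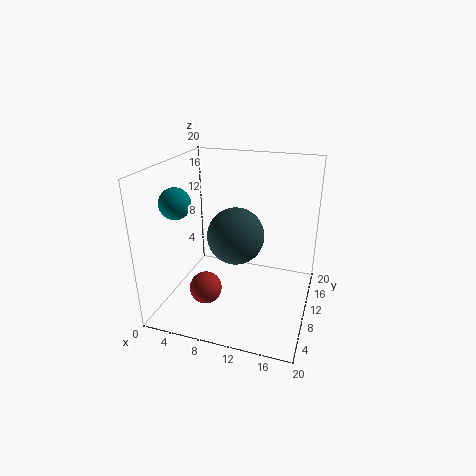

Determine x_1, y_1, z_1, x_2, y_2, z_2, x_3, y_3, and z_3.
x_1 = 3.5
y_1 = 5
z_1 = 16
x_2 = 8
y_2 = 3
z_2 = 6
x_3 = 9.5
y_3 = 10.5
z_3 = 10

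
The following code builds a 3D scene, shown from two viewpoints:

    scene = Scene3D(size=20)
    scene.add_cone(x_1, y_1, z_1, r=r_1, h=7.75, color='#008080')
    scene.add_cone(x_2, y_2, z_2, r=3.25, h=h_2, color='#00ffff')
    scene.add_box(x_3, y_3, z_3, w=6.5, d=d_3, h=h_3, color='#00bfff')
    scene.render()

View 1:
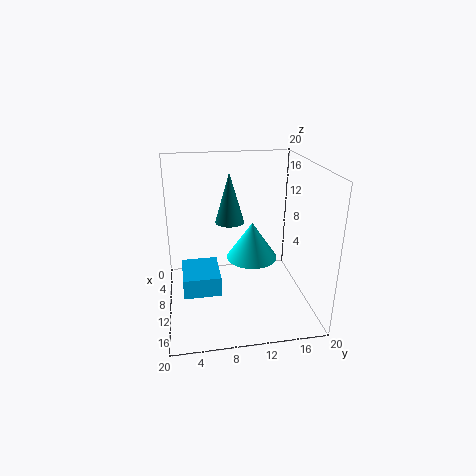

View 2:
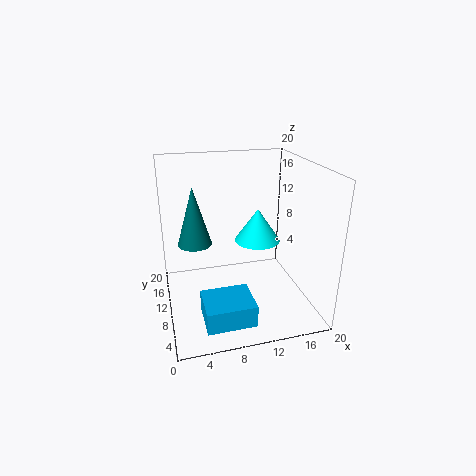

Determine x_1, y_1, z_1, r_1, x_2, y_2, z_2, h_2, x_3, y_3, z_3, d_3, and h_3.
x_1 = 4
y_1 = 9.75
z_1 = 10
r_1 = 2.25
x_2 = 13.25
y_2 = 11.25
z_2 = 8.75
h_2 = 4.75
x_3 = 4
y_3 = 2
z_3 = 1
d_3 = 5.5
h_3 = 3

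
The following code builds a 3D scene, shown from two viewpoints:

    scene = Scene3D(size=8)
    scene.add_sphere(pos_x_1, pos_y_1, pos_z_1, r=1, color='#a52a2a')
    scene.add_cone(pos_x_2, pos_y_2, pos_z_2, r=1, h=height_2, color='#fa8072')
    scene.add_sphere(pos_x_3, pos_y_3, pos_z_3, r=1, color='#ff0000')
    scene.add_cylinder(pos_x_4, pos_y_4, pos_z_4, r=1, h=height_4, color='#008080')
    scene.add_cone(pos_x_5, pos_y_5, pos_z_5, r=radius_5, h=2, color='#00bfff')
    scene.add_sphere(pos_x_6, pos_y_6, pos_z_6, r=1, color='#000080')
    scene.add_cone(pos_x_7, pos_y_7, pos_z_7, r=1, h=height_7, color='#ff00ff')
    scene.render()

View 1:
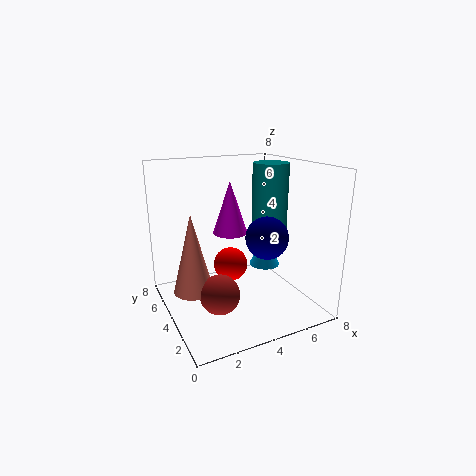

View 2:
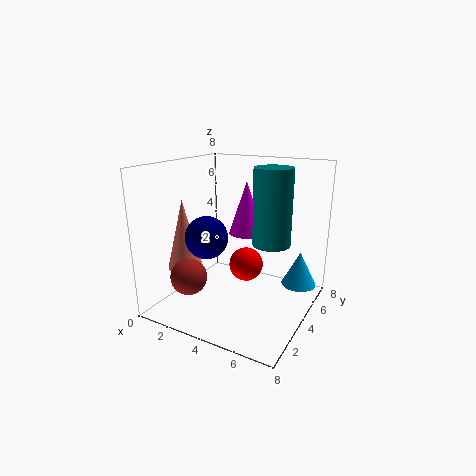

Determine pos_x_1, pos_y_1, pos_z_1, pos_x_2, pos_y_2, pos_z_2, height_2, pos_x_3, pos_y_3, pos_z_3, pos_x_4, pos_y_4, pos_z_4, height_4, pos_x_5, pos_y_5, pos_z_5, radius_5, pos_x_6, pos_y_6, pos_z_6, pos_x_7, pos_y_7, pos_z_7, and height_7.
pos_x_1 = 2
pos_y_1 = 2
pos_z_1 = 2
pos_x_2 = 1
pos_y_2 = 3
pos_z_2 = 2
height_2 = 4
pos_x_3 = 4
pos_y_3 = 5
pos_z_3 = 2
pos_x_4 = 6
pos_y_4 = 4
pos_z_4 = 4
height_4 = 4
pos_x_5 = 7
pos_y_5 = 6
pos_z_5 = 1
radius_5 = 1
pos_x_6 = 4
pos_y_6 = 1
pos_z_6 = 5
pos_x_7 = 4
pos_y_7 = 5
pos_z_7 = 4
height_7 = 3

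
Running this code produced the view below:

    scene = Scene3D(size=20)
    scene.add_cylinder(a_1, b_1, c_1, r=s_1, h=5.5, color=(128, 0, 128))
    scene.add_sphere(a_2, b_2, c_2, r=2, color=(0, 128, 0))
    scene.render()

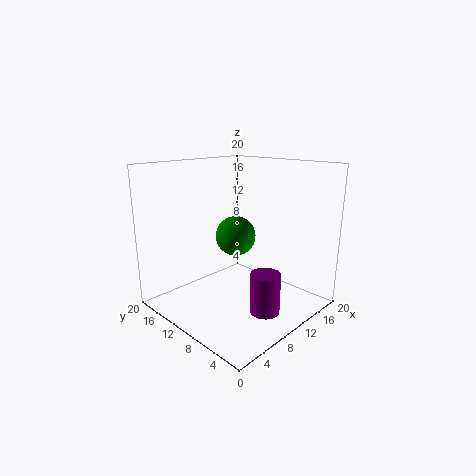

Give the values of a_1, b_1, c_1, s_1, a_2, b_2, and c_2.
a_1 = 9.5
b_1 = 4.5
c_1 = 1
s_1 = 2
a_2 = 2
b_2 = 2.5
c_2 = 14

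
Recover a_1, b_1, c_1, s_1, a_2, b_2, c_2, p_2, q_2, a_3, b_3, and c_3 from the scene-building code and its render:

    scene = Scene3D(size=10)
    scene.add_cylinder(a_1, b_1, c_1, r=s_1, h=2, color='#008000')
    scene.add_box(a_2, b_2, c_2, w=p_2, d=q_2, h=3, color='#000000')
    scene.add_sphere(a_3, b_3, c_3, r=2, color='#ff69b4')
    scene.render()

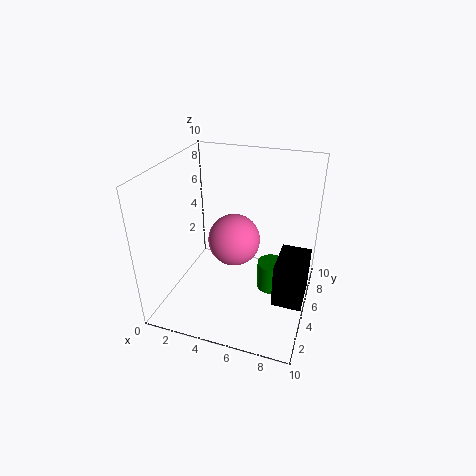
a_1 = 7.5; b_1 = 5; c_1 = 1.5; s_1 = 1; a_2 = 8; b_2 = 3; c_2 = 1.5; p_2 = 2; q_2 = 3; a_3 = 4; b_3 = 7; c_3 = 3.5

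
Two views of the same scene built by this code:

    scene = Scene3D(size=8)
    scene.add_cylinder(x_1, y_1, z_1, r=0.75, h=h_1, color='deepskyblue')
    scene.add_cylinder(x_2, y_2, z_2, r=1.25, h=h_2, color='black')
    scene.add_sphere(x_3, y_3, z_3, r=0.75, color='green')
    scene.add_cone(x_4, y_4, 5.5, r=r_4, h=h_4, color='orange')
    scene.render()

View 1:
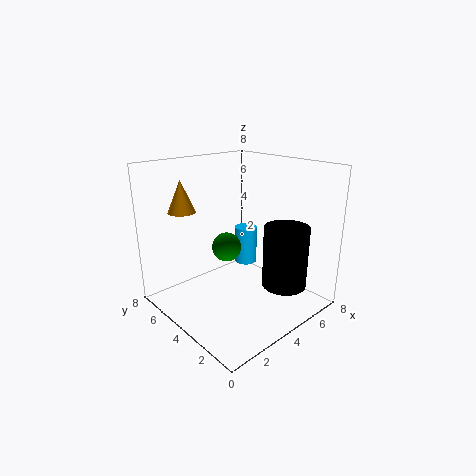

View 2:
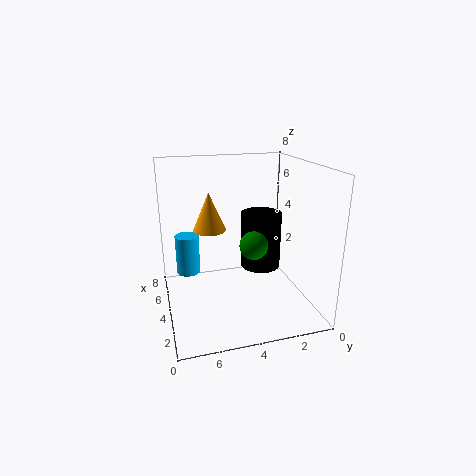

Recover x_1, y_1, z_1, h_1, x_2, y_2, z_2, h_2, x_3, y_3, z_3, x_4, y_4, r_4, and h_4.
x_1 = 7
y_1 = 6.5
z_1 = 0.75
h_1 = 2.5
x_2 = 5.75
y_2 = 2
z_2 = 1.25
h_2 = 3.5
x_3 = 2.75
y_3 = 3.5
z_3 = 4
x_4 = 1.75
y_4 = 6
r_4 = 0.75
h_4 = 1.75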